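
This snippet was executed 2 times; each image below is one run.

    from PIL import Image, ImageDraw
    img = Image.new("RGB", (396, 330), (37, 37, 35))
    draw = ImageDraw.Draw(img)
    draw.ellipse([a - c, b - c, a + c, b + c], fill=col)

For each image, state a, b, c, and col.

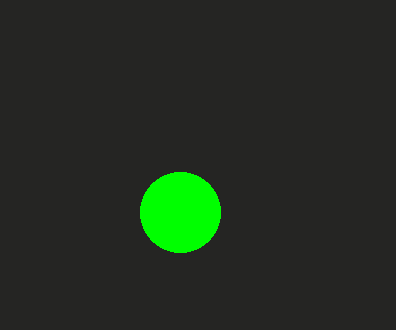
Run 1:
a = 180
b = 212
c = 40
col = 'lime'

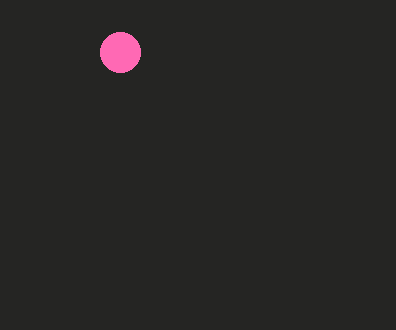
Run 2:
a = 120, b = 52, c = 20, col = 'hotpink'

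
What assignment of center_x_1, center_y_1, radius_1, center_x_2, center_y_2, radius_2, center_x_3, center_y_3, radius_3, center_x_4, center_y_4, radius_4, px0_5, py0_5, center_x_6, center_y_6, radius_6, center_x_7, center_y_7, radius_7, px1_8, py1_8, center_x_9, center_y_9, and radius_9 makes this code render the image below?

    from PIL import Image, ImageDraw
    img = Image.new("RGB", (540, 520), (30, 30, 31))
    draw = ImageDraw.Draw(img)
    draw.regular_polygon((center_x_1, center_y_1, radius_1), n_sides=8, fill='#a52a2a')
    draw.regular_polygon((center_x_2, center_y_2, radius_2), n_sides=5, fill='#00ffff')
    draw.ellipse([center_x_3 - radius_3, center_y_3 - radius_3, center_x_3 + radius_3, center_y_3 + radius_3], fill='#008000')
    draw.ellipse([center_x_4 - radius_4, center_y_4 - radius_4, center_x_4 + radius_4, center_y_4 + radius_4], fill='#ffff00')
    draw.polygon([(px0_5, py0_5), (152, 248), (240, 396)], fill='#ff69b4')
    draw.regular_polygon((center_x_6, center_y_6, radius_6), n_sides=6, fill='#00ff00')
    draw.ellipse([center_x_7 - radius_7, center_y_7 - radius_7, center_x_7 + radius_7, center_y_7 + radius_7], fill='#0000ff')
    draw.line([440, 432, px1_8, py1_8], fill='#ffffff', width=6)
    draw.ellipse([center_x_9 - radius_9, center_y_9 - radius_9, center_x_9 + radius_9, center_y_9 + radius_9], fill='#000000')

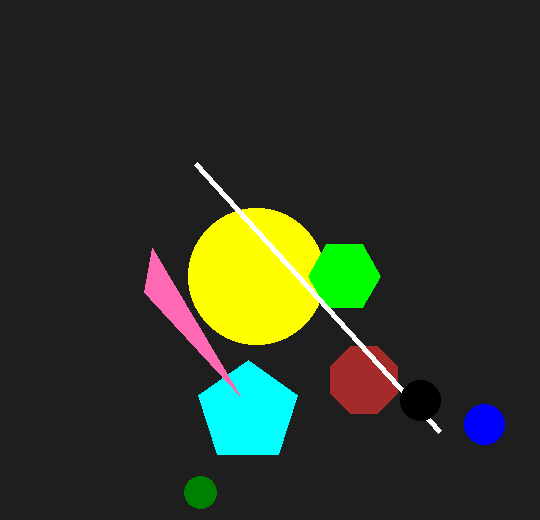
center_x_1 = 364, center_y_1 = 380, radius_1 = 36, center_x_2 = 248, center_y_2 = 412, radius_2 = 52, center_x_3 = 200, center_y_3 = 492, radius_3 = 16, center_x_4 = 256, center_y_4 = 276, radius_4 = 68, px0_5 = 144, py0_5 = 292, center_x_6 = 344, center_y_6 = 276, radius_6 = 36, center_x_7 = 484, center_y_7 = 424, radius_7 = 20, px1_8 = 196, py1_8 = 164, center_x_9 = 420, center_y_9 = 400, radius_9 = 20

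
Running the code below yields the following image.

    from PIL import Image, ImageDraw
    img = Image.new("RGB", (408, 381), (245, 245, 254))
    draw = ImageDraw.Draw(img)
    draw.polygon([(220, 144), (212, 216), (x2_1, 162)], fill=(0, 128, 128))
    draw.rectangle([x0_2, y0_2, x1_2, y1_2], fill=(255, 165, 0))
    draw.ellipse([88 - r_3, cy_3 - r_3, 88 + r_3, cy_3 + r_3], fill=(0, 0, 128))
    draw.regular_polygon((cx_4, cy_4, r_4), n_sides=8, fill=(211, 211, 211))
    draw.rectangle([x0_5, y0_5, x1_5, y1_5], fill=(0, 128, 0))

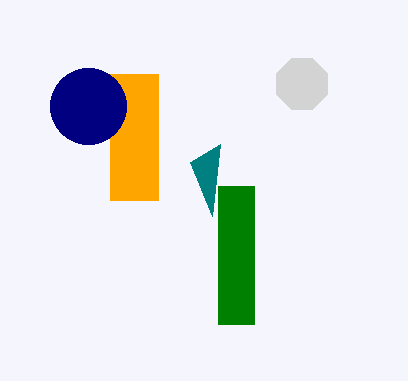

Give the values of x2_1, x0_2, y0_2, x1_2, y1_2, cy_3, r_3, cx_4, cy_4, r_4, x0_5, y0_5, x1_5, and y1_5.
x2_1 = 190; x0_2 = 110; y0_2 = 74; x1_2 = 158; y1_2 = 200; cy_3 = 106; r_3 = 38; cx_4 = 302; cy_4 = 84; r_4 = 28; x0_5 = 218; y0_5 = 186; x1_5 = 254; y1_5 = 324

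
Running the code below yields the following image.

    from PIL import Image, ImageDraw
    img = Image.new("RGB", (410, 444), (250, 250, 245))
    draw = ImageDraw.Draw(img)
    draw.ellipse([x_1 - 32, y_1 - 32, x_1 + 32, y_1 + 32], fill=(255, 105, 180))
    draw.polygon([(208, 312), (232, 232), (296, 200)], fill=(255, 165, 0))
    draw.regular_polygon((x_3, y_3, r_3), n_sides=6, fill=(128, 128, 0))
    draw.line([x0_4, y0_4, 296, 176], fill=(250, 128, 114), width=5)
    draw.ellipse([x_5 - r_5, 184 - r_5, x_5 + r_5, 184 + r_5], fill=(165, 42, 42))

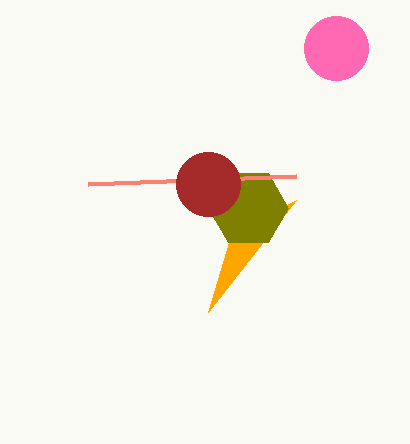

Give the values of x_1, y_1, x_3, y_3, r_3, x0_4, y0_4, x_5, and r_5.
x_1 = 336; y_1 = 48; x_3 = 248; y_3 = 208; r_3 = 40; x0_4 = 88; y0_4 = 184; x_5 = 208; r_5 = 32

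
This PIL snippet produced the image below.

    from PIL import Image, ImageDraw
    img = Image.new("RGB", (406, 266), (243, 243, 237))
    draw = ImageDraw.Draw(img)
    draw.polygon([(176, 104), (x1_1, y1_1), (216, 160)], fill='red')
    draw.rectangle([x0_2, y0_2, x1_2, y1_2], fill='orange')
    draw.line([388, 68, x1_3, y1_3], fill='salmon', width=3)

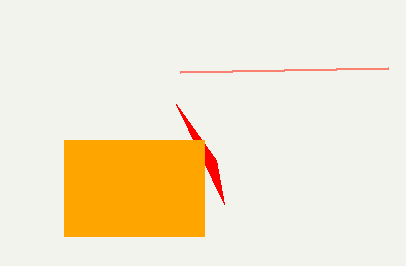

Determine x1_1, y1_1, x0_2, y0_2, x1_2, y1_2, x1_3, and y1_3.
x1_1 = 224; y1_1 = 204; x0_2 = 64; y0_2 = 140; x1_2 = 204; y1_2 = 236; x1_3 = 180; y1_3 = 72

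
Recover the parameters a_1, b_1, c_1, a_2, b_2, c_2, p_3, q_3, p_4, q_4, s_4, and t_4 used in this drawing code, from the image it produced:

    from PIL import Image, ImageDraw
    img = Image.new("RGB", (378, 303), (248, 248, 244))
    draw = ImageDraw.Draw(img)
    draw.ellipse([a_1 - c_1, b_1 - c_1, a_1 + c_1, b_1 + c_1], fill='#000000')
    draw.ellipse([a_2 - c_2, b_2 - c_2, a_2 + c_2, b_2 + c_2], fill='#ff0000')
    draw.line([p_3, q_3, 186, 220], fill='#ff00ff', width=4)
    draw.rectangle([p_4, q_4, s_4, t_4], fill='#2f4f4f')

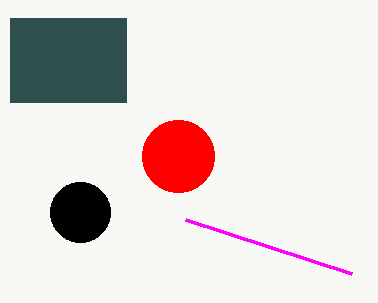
a_1 = 80, b_1 = 212, c_1 = 30, a_2 = 178, b_2 = 156, c_2 = 36, p_3 = 352, q_3 = 274, p_4 = 10, q_4 = 18, s_4 = 126, t_4 = 102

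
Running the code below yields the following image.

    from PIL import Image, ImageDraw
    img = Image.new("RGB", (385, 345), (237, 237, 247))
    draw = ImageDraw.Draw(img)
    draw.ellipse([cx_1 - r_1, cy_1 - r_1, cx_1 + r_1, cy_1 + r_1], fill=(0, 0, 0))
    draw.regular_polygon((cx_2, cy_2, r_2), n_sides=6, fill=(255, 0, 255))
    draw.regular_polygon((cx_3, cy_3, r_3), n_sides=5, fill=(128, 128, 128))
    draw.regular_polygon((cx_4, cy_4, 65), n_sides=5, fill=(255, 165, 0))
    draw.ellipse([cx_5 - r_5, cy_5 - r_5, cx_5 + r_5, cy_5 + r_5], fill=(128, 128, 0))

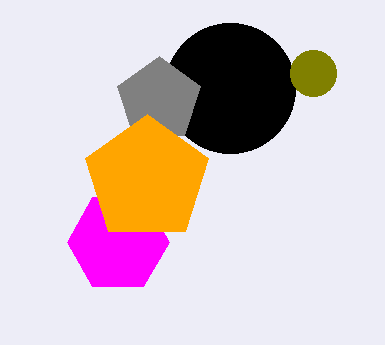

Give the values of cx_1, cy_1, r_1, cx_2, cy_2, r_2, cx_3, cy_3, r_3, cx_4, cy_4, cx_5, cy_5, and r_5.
cx_1 = 230, cy_1 = 88, r_1 = 65, cx_2 = 118, cy_2 = 242, r_2 = 51, cx_3 = 159, cy_3 = 100, r_3 = 44, cx_4 = 147, cy_4 = 179, cx_5 = 313, cy_5 = 73, r_5 = 23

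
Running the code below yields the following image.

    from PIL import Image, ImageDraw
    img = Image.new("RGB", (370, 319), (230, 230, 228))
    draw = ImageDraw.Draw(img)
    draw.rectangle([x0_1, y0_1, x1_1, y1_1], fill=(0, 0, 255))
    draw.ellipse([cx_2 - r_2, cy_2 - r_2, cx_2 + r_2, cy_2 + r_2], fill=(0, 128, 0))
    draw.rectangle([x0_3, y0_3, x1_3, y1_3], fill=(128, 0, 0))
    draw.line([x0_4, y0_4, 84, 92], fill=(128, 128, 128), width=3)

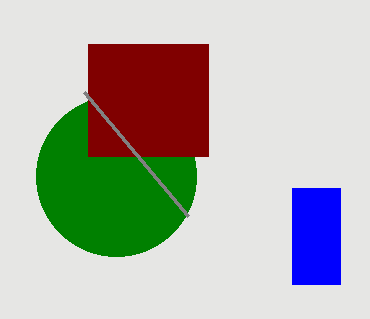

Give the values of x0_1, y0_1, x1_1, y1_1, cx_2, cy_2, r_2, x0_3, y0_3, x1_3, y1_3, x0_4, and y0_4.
x0_1 = 292; y0_1 = 188; x1_1 = 340; y1_1 = 284; cx_2 = 116; cy_2 = 176; r_2 = 80; x0_3 = 88; y0_3 = 44; x1_3 = 208; y1_3 = 156; x0_4 = 188; y0_4 = 216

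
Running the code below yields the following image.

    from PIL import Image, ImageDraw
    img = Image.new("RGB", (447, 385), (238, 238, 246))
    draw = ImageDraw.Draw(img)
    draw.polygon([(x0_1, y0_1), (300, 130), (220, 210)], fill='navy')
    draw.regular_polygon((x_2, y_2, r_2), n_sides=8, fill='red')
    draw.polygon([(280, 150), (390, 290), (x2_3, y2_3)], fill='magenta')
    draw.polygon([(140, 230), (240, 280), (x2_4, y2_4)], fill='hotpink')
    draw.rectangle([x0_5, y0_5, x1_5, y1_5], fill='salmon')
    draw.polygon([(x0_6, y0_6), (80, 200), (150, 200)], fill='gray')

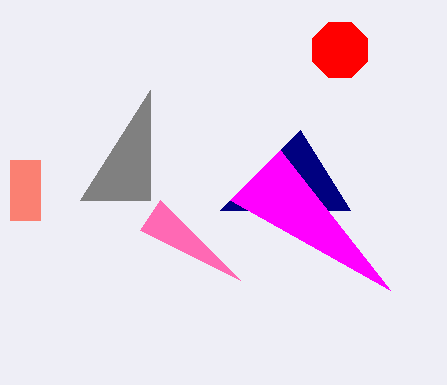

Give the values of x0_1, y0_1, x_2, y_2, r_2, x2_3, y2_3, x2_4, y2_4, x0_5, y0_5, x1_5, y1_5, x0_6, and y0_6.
x0_1 = 350; y0_1 = 210; x_2 = 340; y_2 = 50; r_2 = 30; x2_3 = 230; y2_3 = 200; x2_4 = 160; y2_4 = 200; x0_5 = 10; y0_5 = 160; x1_5 = 40; y1_5 = 220; x0_6 = 150; y0_6 = 90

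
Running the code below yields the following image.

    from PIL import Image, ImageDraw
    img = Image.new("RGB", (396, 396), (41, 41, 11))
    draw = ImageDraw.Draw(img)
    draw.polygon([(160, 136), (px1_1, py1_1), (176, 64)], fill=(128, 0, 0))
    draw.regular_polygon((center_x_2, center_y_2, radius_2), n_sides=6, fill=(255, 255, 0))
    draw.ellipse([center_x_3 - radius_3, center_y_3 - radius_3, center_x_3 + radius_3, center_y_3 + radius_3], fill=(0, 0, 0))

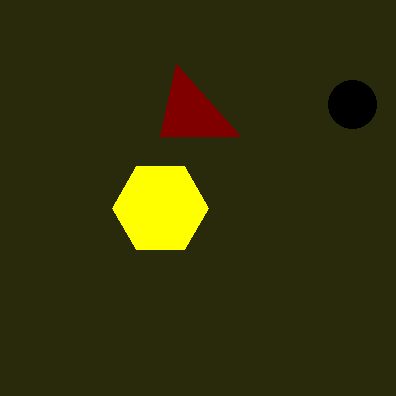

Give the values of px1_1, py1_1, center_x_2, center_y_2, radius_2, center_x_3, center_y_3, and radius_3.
px1_1 = 240; py1_1 = 136; center_x_2 = 160; center_y_2 = 208; radius_2 = 48; center_x_3 = 352; center_y_3 = 104; radius_3 = 24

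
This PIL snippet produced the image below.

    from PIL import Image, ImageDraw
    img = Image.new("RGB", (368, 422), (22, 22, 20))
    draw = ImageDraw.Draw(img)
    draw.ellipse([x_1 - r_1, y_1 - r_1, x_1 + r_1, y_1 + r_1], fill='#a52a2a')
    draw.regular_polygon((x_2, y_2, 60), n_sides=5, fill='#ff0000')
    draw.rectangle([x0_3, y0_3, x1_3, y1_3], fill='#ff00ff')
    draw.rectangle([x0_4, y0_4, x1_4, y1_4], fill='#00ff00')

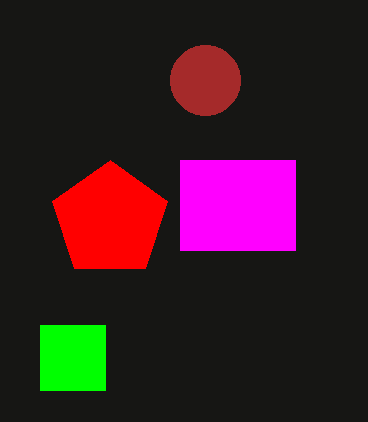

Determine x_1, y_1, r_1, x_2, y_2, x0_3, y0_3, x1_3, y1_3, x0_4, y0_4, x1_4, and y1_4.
x_1 = 205, y_1 = 80, r_1 = 35, x_2 = 110, y_2 = 220, x0_3 = 180, y0_3 = 160, x1_3 = 295, y1_3 = 250, x0_4 = 40, y0_4 = 325, x1_4 = 105, y1_4 = 390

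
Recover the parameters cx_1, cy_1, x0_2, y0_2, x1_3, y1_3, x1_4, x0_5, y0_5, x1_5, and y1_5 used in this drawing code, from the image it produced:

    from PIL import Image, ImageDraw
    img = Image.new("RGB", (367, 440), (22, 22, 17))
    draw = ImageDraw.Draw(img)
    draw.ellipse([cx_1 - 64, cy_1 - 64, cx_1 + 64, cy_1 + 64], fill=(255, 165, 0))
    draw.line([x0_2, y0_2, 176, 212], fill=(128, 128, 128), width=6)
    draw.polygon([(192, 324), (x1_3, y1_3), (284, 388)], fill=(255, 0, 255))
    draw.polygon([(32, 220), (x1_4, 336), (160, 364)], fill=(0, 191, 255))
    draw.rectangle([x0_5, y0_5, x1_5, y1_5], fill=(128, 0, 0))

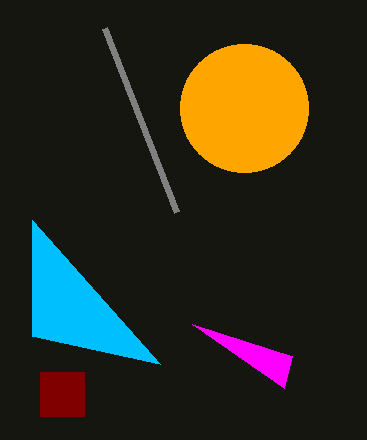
cx_1 = 244, cy_1 = 108, x0_2 = 104, y0_2 = 28, x1_3 = 292, y1_3 = 356, x1_4 = 32, x0_5 = 40, y0_5 = 372, x1_5 = 84, y1_5 = 416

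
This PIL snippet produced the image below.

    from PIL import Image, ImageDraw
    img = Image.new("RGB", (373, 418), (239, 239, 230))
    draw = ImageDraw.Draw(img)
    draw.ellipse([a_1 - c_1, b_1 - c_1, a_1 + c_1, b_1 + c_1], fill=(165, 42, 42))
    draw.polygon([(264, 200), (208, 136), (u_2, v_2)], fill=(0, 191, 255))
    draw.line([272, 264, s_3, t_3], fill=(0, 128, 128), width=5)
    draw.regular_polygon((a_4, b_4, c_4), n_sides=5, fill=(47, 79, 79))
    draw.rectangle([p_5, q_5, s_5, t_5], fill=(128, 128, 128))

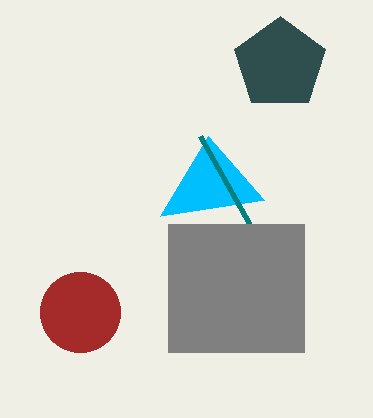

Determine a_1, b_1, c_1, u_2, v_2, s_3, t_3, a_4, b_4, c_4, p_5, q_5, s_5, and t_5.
a_1 = 80; b_1 = 312; c_1 = 40; u_2 = 160; v_2 = 216; s_3 = 200; t_3 = 136; a_4 = 280; b_4 = 64; c_4 = 48; p_5 = 168; q_5 = 224; s_5 = 304; t_5 = 352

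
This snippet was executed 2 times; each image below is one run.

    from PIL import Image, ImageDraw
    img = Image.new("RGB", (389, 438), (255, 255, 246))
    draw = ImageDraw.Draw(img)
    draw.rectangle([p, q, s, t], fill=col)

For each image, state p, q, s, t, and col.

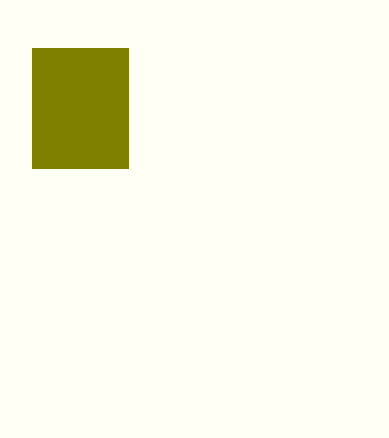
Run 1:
p = 32
q = 48
s = 128
t = 168
col = 'olive'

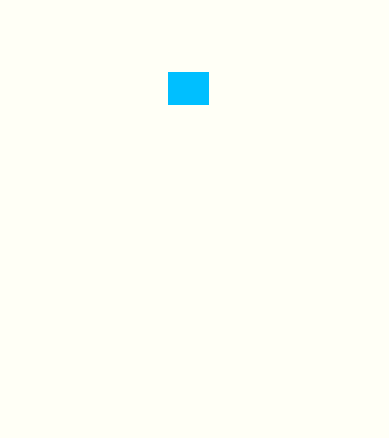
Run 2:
p = 168
q = 72
s = 208
t = 104
col = 'deepskyblue'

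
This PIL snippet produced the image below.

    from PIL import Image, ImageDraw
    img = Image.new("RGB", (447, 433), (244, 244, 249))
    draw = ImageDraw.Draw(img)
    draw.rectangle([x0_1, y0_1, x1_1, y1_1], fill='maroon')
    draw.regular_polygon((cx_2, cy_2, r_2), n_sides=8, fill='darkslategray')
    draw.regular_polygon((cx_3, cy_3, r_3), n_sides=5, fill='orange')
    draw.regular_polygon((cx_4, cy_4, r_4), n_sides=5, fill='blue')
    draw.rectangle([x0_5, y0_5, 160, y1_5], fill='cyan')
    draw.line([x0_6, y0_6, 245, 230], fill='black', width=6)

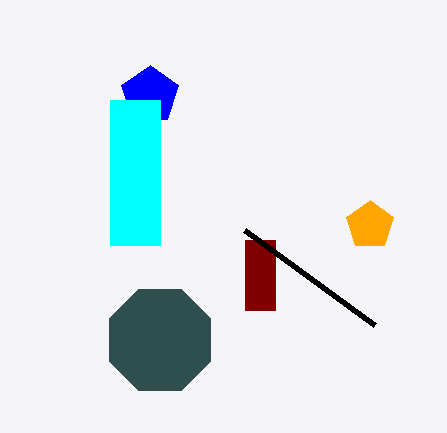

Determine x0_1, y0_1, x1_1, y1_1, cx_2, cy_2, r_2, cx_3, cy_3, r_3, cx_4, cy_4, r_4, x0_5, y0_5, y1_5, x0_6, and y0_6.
x0_1 = 245, y0_1 = 240, x1_1 = 275, y1_1 = 310, cx_2 = 160, cy_2 = 340, r_2 = 55, cx_3 = 370, cy_3 = 225, r_3 = 25, cx_4 = 150, cy_4 = 95, r_4 = 30, x0_5 = 110, y0_5 = 100, y1_5 = 245, x0_6 = 375, y0_6 = 325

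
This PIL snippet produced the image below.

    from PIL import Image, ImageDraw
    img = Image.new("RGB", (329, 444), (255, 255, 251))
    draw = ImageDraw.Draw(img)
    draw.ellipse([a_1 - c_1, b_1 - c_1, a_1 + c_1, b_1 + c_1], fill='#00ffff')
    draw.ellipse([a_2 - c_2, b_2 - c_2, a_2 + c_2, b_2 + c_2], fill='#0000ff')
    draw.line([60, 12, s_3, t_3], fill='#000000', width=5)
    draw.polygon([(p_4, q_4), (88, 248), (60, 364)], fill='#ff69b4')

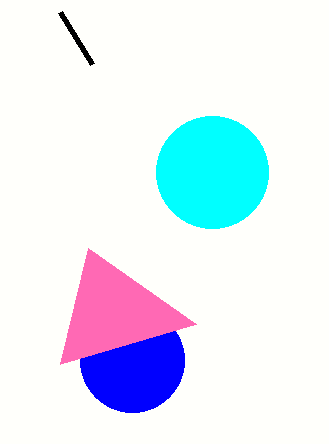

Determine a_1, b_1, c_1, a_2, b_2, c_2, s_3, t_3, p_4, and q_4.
a_1 = 212, b_1 = 172, c_1 = 56, a_2 = 132, b_2 = 360, c_2 = 52, s_3 = 92, t_3 = 64, p_4 = 196, q_4 = 324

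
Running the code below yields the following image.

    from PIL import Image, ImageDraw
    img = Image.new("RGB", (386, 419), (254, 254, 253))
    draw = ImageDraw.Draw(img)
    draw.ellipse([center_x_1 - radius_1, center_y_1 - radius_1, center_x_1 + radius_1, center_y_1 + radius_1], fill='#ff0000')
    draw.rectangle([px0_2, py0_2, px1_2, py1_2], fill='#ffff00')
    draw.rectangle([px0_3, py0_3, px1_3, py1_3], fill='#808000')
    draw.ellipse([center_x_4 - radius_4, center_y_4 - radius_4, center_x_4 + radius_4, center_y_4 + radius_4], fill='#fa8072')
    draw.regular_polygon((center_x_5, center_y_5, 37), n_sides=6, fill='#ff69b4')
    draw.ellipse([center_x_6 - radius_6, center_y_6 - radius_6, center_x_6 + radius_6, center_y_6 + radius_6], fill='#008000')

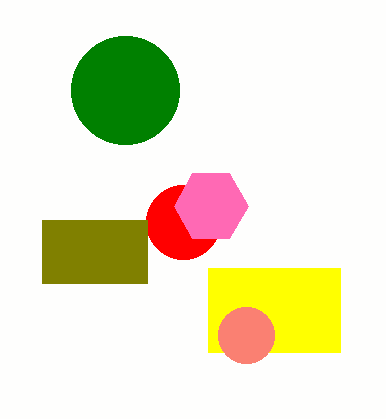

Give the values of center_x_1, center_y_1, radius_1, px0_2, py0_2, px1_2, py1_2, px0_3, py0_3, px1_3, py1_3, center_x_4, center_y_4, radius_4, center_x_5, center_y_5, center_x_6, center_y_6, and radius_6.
center_x_1 = 183
center_y_1 = 222
radius_1 = 37
px0_2 = 208
py0_2 = 268
px1_2 = 340
py1_2 = 352
px0_3 = 42
py0_3 = 220
px1_3 = 147
py1_3 = 283
center_x_4 = 246
center_y_4 = 335
radius_4 = 28
center_x_5 = 211
center_y_5 = 206
center_x_6 = 125
center_y_6 = 90
radius_6 = 54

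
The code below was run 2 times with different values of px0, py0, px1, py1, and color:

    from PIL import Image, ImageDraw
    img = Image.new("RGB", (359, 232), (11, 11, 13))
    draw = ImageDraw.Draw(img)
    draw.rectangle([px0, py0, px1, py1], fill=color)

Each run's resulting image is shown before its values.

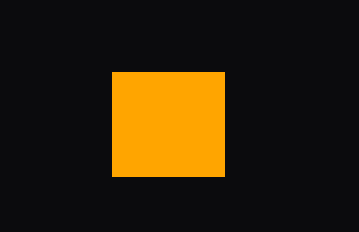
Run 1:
px0 = 112, py0 = 72, px1 = 224, py1 = 176, color = 'orange'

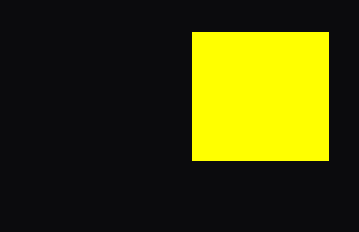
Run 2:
px0 = 192
py0 = 32
px1 = 328
py1 = 160
color = 'yellow'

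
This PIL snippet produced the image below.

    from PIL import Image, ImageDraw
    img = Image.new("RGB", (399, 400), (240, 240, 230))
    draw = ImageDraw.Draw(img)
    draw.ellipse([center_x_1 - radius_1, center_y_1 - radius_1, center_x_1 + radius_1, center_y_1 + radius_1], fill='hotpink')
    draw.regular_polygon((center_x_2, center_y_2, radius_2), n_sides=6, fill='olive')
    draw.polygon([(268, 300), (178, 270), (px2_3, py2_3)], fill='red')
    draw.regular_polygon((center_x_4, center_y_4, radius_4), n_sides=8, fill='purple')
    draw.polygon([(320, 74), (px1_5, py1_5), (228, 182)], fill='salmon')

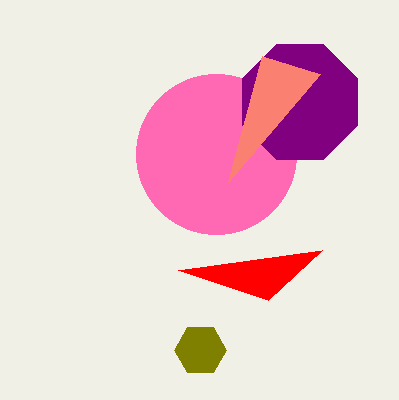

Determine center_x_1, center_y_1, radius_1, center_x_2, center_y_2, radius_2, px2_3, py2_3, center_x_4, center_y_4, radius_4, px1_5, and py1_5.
center_x_1 = 216, center_y_1 = 154, radius_1 = 80, center_x_2 = 200, center_y_2 = 350, radius_2 = 26, px2_3 = 322, py2_3 = 250, center_x_4 = 300, center_y_4 = 102, radius_4 = 62, px1_5 = 262, py1_5 = 56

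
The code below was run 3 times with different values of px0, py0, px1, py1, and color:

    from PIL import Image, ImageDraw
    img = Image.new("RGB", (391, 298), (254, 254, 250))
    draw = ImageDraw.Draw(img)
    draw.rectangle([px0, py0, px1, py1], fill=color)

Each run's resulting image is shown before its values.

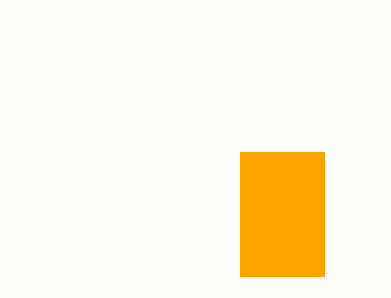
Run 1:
px0 = 240; py0 = 152; px1 = 324; py1 = 276; color = 'orange'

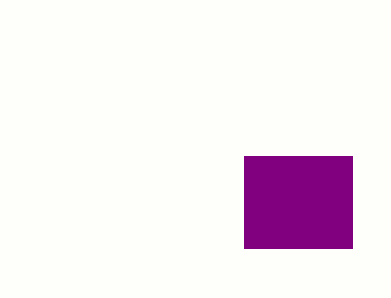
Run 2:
px0 = 244
py0 = 156
px1 = 352
py1 = 248
color = 'purple'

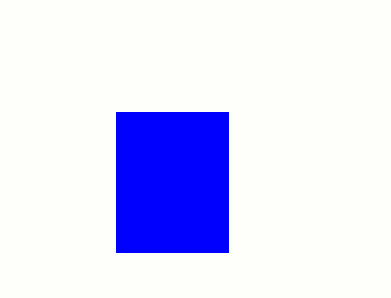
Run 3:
px0 = 116, py0 = 112, px1 = 228, py1 = 252, color = 'blue'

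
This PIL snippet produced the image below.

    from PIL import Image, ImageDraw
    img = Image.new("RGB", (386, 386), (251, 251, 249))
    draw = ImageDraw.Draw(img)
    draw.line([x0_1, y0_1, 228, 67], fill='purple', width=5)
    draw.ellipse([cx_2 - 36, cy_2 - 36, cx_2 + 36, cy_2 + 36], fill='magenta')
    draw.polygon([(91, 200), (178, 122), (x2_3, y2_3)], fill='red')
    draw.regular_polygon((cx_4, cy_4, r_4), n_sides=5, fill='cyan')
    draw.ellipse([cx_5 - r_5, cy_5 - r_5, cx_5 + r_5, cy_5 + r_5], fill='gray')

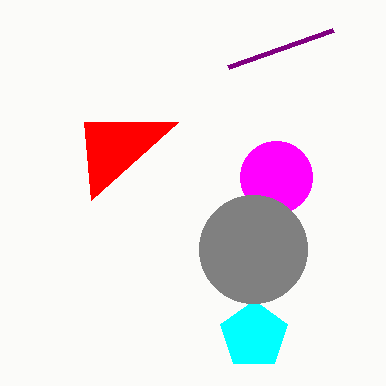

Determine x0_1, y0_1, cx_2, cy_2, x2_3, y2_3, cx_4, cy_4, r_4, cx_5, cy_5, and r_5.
x0_1 = 333
y0_1 = 30
cx_2 = 276
cy_2 = 177
x2_3 = 84
y2_3 = 122
cx_4 = 254
cy_4 = 335
r_4 = 35
cx_5 = 253
cy_5 = 249
r_5 = 54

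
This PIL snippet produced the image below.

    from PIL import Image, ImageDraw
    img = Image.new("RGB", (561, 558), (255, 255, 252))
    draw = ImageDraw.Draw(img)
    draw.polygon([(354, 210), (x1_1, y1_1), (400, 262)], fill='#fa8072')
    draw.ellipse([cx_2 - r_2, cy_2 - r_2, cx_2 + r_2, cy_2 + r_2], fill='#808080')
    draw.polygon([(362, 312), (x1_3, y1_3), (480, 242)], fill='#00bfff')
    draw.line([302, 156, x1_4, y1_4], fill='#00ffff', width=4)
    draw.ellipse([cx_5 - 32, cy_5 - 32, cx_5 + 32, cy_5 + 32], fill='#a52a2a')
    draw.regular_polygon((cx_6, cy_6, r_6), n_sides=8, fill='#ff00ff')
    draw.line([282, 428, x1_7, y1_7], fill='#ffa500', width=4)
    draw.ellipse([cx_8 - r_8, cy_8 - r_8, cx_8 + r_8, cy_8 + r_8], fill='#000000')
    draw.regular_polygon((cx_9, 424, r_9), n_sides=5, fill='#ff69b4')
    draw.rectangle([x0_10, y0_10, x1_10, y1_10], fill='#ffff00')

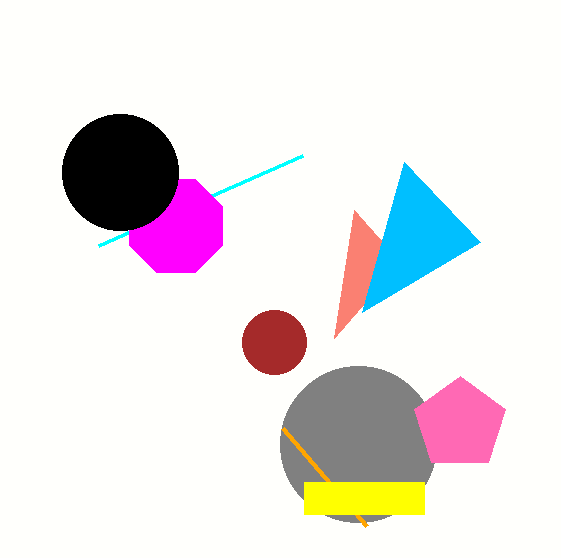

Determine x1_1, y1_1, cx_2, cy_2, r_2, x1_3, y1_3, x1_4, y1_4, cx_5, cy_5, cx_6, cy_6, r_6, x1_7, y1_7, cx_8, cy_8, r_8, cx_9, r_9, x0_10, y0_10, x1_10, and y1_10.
x1_1 = 334
y1_1 = 338
cx_2 = 358
cy_2 = 444
r_2 = 78
x1_3 = 404
y1_3 = 162
x1_4 = 98
y1_4 = 246
cx_5 = 274
cy_5 = 342
cx_6 = 176
cy_6 = 226
r_6 = 50
x1_7 = 366
y1_7 = 526
cx_8 = 120
cy_8 = 172
r_8 = 58
cx_9 = 460
r_9 = 48
x0_10 = 304
y0_10 = 482
x1_10 = 424
y1_10 = 514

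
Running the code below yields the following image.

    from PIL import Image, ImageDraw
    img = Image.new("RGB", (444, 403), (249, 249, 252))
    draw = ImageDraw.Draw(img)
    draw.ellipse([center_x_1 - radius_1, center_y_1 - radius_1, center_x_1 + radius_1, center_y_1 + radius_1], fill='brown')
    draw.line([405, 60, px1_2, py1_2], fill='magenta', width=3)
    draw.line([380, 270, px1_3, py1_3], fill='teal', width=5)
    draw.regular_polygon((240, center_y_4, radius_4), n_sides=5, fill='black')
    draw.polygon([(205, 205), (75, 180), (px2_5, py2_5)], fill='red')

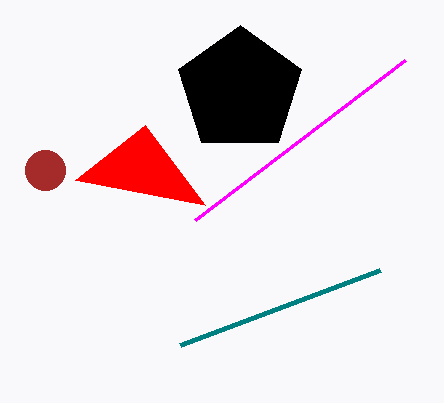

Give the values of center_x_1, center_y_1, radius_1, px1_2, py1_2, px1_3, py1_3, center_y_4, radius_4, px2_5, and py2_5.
center_x_1 = 45, center_y_1 = 170, radius_1 = 20, px1_2 = 195, py1_2 = 220, px1_3 = 180, py1_3 = 345, center_y_4 = 90, radius_4 = 65, px2_5 = 145, py2_5 = 125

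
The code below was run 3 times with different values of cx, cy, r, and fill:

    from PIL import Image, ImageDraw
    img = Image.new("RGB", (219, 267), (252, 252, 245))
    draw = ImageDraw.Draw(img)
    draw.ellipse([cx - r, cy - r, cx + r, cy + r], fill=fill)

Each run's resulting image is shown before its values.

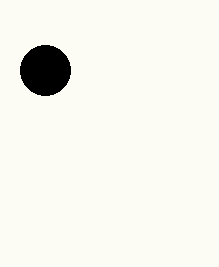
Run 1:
cx = 45; cy = 70; r = 25; fill = 'black'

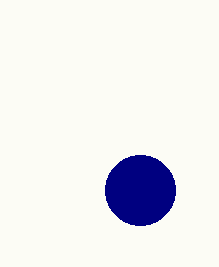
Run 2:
cx = 140
cy = 190
r = 35
fill = 'navy'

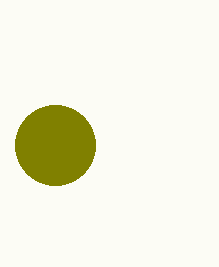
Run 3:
cx = 55, cy = 145, r = 40, fill = 'olive'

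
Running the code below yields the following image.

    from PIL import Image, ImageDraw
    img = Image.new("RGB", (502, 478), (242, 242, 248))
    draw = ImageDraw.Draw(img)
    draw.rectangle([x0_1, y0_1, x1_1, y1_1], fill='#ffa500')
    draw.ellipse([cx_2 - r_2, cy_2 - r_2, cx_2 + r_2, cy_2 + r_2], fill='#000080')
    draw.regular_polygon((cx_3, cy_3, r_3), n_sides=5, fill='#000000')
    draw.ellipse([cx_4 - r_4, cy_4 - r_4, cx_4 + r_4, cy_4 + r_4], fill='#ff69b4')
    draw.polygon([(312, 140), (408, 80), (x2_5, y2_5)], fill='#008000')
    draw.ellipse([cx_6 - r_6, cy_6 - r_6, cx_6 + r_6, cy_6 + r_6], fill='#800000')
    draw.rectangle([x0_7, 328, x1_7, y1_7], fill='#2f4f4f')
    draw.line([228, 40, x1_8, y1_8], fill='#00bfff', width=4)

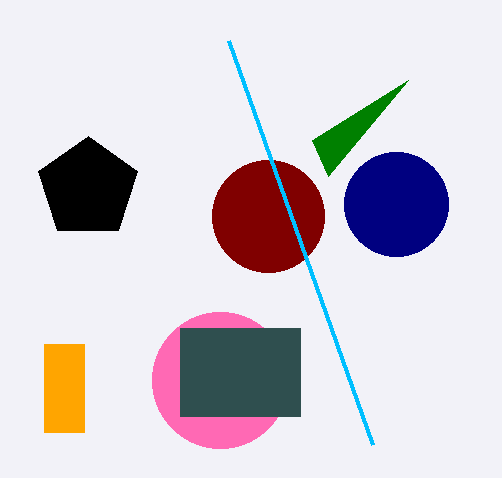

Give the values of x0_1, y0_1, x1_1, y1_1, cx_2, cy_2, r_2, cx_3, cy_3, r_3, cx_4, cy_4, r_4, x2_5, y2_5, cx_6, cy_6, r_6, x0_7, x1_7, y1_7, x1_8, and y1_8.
x0_1 = 44; y0_1 = 344; x1_1 = 84; y1_1 = 432; cx_2 = 396; cy_2 = 204; r_2 = 52; cx_3 = 88; cy_3 = 188; r_3 = 52; cx_4 = 220; cy_4 = 380; r_4 = 68; x2_5 = 328; y2_5 = 176; cx_6 = 268; cy_6 = 216; r_6 = 56; x0_7 = 180; x1_7 = 300; y1_7 = 416; x1_8 = 372; y1_8 = 444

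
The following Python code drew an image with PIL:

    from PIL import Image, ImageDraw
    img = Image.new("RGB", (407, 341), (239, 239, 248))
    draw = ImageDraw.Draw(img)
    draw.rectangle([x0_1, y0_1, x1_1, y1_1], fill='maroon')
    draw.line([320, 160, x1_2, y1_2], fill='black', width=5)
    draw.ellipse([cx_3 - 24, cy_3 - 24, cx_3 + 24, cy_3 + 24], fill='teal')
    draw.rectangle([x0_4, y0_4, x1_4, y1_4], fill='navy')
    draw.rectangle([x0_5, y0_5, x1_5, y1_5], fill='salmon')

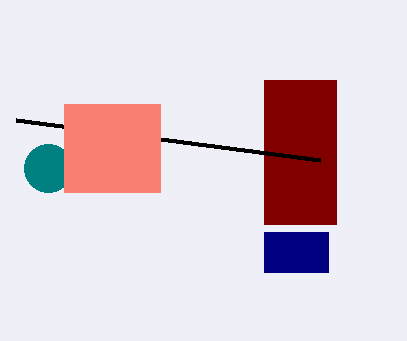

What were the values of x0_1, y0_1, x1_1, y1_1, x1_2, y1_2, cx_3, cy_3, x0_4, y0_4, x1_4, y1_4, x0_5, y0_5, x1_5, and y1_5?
x0_1 = 264; y0_1 = 80; x1_1 = 336; y1_1 = 224; x1_2 = 16; y1_2 = 120; cx_3 = 48; cy_3 = 168; x0_4 = 264; y0_4 = 232; x1_4 = 328; y1_4 = 272; x0_5 = 64; y0_5 = 104; x1_5 = 160; y1_5 = 192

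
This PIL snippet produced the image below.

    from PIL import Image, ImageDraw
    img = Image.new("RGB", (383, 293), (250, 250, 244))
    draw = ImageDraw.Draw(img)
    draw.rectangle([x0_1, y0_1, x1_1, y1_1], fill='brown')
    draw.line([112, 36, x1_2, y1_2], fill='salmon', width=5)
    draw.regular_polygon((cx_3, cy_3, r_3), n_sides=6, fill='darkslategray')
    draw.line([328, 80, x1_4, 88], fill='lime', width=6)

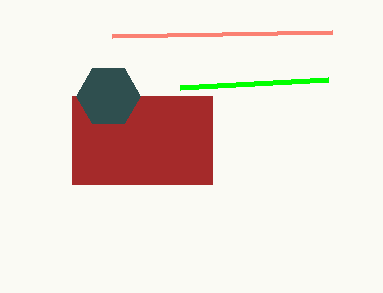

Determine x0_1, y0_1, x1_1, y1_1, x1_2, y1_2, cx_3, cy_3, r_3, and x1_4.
x0_1 = 72, y0_1 = 96, x1_1 = 212, y1_1 = 184, x1_2 = 332, y1_2 = 32, cx_3 = 108, cy_3 = 96, r_3 = 32, x1_4 = 180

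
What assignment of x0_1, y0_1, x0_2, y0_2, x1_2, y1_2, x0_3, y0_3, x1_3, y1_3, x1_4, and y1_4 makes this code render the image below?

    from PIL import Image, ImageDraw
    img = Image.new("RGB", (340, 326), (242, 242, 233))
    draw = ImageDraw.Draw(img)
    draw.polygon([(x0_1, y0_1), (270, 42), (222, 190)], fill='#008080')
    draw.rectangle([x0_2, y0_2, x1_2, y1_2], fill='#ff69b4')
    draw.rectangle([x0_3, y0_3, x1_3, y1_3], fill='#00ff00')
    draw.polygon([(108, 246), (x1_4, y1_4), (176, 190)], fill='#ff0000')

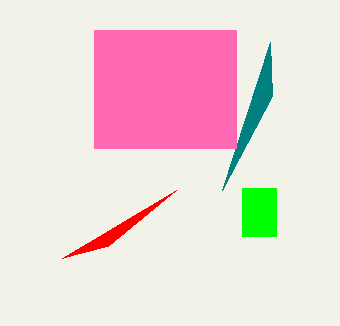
x0_1 = 272; y0_1 = 96; x0_2 = 94; y0_2 = 30; x1_2 = 236; y1_2 = 148; x0_3 = 242; y0_3 = 188; x1_3 = 276; y1_3 = 236; x1_4 = 62; y1_4 = 258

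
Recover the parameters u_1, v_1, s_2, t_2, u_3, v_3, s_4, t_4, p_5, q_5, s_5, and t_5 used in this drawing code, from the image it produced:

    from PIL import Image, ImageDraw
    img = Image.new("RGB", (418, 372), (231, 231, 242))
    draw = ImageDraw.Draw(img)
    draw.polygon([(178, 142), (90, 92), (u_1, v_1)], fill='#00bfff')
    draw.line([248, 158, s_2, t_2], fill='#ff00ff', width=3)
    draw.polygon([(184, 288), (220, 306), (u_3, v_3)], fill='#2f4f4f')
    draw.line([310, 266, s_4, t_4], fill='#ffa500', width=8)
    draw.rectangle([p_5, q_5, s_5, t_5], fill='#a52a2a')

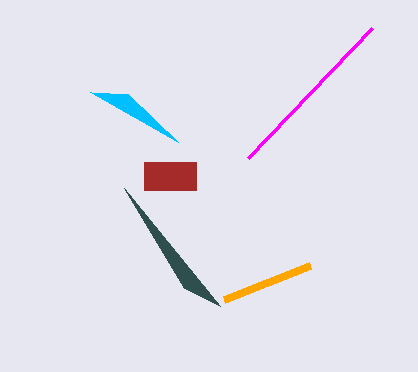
u_1 = 128; v_1 = 94; s_2 = 372; t_2 = 28; u_3 = 124; v_3 = 188; s_4 = 224; t_4 = 300; p_5 = 144; q_5 = 162; s_5 = 196; t_5 = 190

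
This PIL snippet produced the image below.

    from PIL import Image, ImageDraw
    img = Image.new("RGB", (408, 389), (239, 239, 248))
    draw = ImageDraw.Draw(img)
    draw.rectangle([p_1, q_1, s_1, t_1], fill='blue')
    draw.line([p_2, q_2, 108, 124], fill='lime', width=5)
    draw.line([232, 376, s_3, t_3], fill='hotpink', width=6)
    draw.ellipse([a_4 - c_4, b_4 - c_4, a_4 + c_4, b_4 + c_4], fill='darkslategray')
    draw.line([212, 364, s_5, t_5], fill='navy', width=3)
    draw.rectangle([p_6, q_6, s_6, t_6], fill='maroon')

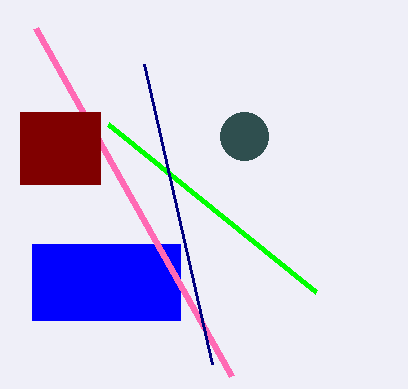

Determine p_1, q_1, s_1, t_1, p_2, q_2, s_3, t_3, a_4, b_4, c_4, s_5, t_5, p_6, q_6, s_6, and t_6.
p_1 = 32
q_1 = 244
s_1 = 180
t_1 = 320
p_2 = 316
q_2 = 292
s_3 = 36
t_3 = 28
a_4 = 244
b_4 = 136
c_4 = 24
s_5 = 144
t_5 = 64
p_6 = 20
q_6 = 112
s_6 = 100
t_6 = 184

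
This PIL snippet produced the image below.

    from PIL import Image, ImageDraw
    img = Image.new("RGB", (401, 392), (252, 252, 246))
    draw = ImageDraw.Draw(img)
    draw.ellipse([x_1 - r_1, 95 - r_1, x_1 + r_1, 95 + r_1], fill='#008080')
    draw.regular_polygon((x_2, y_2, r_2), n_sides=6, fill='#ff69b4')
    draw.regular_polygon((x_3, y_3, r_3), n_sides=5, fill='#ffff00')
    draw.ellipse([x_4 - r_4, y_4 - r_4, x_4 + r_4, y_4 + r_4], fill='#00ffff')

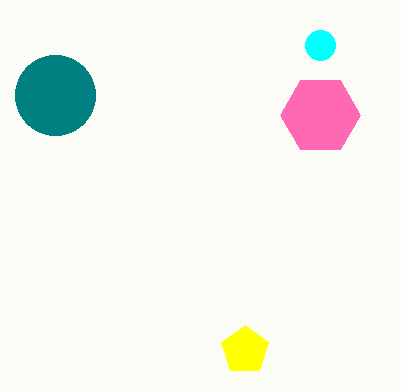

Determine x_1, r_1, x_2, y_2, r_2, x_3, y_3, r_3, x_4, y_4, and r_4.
x_1 = 55; r_1 = 40; x_2 = 320; y_2 = 115; r_2 = 40; x_3 = 245; y_3 = 350; r_3 = 25; x_4 = 320; y_4 = 45; r_4 = 15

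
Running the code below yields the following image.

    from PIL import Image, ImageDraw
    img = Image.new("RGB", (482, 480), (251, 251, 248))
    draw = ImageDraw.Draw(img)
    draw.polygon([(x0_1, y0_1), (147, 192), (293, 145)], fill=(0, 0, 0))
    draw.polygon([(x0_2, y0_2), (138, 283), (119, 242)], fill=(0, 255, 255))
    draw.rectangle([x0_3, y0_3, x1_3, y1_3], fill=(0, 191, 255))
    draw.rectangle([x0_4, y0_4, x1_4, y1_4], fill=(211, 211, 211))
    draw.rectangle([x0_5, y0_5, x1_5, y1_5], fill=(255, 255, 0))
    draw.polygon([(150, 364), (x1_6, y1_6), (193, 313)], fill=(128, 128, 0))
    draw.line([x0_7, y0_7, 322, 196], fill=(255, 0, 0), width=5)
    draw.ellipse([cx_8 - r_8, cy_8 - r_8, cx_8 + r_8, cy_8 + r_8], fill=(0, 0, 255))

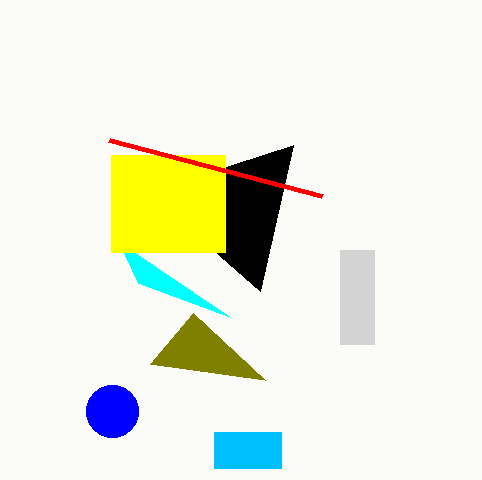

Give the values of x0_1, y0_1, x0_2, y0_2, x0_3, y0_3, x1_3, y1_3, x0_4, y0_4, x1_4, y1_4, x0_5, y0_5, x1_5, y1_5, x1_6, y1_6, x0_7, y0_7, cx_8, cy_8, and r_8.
x0_1 = 260, y0_1 = 291, x0_2 = 230, y0_2 = 317, x0_3 = 214, y0_3 = 432, x1_3 = 281, y1_3 = 468, x0_4 = 340, y0_4 = 250, x1_4 = 374, y1_4 = 344, x0_5 = 111, y0_5 = 155, x1_5 = 225, y1_5 = 252, x1_6 = 265, y1_6 = 380, x0_7 = 109, y0_7 = 140, cx_8 = 112, cy_8 = 411, r_8 = 26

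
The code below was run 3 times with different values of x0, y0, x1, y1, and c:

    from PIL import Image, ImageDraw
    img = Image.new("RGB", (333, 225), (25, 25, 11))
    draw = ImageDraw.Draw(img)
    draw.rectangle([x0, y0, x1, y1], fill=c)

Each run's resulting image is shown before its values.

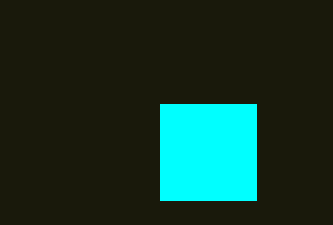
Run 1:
x0 = 160
y0 = 104
x1 = 256
y1 = 200
c = 'cyan'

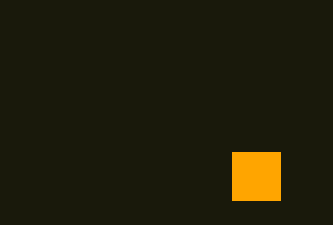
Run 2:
x0 = 232, y0 = 152, x1 = 280, y1 = 200, c = 'orange'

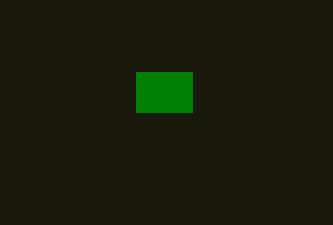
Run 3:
x0 = 136; y0 = 72; x1 = 192; y1 = 112; c = 'green'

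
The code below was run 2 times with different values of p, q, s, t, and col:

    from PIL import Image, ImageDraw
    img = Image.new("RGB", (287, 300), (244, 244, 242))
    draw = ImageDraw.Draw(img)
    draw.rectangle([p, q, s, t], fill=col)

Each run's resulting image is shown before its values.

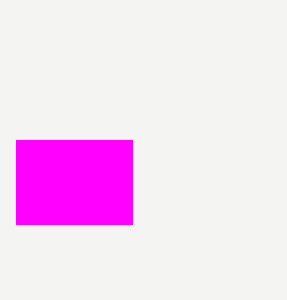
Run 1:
p = 16, q = 140, s = 132, t = 224, col = 'magenta'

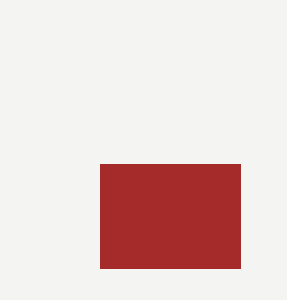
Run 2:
p = 100, q = 164, s = 240, t = 268, col = 'brown'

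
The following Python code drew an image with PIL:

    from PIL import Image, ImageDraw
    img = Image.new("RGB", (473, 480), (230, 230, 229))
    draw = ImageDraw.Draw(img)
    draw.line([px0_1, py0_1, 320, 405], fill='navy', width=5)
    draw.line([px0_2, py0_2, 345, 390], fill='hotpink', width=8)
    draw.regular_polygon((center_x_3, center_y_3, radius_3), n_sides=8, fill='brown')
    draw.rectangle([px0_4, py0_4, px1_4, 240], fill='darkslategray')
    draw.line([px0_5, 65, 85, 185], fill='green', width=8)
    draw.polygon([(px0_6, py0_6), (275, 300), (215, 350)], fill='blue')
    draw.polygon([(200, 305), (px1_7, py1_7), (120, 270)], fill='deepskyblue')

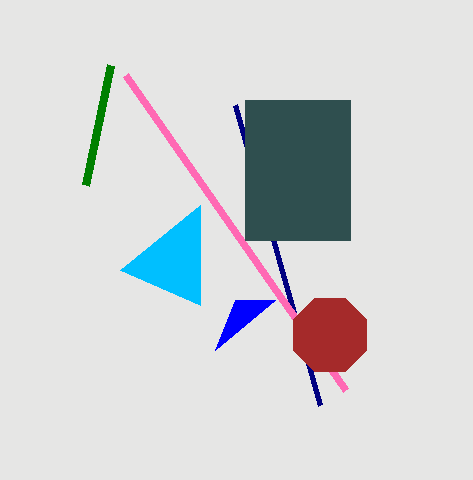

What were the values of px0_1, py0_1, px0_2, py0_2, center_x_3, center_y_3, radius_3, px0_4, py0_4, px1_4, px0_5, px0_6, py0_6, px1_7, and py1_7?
px0_1 = 235, py0_1 = 105, px0_2 = 125, py0_2 = 75, center_x_3 = 330, center_y_3 = 335, radius_3 = 40, px0_4 = 245, py0_4 = 100, px1_4 = 350, px0_5 = 110, px0_6 = 235, py0_6 = 300, px1_7 = 200, py1_7 = 205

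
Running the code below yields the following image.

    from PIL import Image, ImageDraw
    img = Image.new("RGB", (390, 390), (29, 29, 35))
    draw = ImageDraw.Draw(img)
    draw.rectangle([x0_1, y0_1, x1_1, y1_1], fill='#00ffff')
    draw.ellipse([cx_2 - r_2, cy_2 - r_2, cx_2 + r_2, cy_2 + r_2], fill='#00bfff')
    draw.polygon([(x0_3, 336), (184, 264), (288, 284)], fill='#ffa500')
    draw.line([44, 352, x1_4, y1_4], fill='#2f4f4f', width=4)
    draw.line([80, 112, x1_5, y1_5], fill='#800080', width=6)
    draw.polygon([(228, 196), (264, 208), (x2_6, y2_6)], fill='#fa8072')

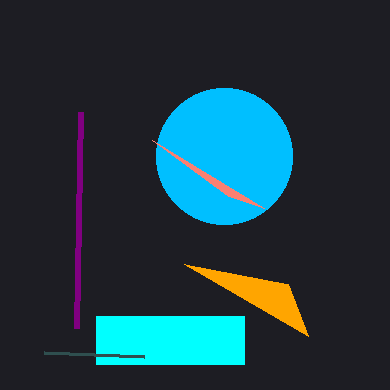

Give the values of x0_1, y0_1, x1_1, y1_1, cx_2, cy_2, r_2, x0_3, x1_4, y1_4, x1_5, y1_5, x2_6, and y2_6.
x0_1 = 96, y0_1 = 316, x1_1 = 244, y1_1 = 364, cx_2 = 224, cy_2 = 156, r_2 = 68, x0_3 = 308, x1_4 = 144, y1_4 = 356, x1_5 = 76, y1_5 = 328, x2_6 = 152, y2_6 = 140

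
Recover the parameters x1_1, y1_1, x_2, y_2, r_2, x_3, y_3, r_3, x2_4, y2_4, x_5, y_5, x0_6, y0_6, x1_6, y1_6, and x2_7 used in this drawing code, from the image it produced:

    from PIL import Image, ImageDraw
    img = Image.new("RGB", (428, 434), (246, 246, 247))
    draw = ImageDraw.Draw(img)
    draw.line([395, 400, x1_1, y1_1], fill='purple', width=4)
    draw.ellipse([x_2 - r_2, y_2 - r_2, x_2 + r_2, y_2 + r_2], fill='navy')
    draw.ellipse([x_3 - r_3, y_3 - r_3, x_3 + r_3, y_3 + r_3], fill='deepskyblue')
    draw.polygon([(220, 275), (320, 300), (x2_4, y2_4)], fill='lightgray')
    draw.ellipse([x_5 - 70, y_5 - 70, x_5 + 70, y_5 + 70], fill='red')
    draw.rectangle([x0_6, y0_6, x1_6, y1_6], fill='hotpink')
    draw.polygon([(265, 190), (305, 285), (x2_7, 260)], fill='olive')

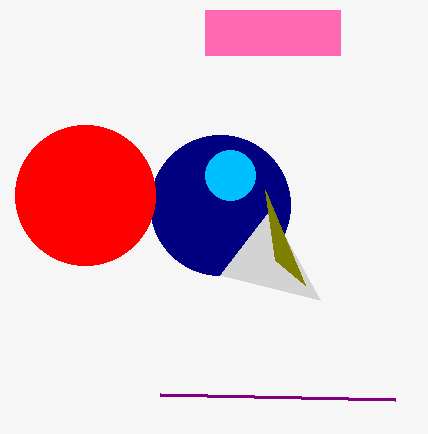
x1_1 = 160
y1_1 = 395
x_2 = 220
y_2 = 205
r_2 = 70
x_3 = 230
y_3 = 175
r_3 = 25
x2_4 = 270
y2_4 = 210
x_5 = 85
y_5 = 195
x0_6 = 205
y0_6 = 10
x1_6 = 340
y1_6 = 55
x2_7 = 275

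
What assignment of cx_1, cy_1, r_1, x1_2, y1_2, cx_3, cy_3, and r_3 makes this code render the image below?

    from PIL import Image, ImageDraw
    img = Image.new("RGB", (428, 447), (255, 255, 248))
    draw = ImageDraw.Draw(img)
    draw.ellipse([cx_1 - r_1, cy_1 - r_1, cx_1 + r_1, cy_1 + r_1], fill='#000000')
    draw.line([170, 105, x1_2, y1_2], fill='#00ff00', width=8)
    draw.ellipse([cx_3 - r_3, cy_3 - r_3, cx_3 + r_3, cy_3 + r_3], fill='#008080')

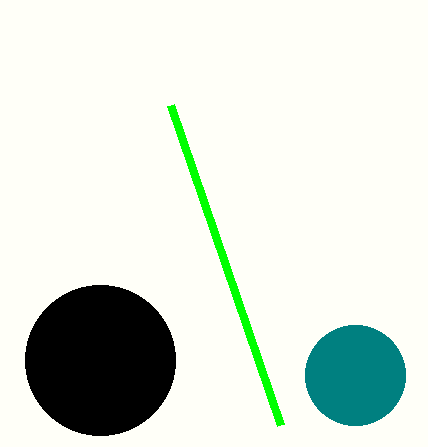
cx_1 = 100; cy_1 = 360; r_1 = 75; x1_2 = 280; y1_2 = 425; cx_3 = 355; cy_3 = 375; r_3 = 50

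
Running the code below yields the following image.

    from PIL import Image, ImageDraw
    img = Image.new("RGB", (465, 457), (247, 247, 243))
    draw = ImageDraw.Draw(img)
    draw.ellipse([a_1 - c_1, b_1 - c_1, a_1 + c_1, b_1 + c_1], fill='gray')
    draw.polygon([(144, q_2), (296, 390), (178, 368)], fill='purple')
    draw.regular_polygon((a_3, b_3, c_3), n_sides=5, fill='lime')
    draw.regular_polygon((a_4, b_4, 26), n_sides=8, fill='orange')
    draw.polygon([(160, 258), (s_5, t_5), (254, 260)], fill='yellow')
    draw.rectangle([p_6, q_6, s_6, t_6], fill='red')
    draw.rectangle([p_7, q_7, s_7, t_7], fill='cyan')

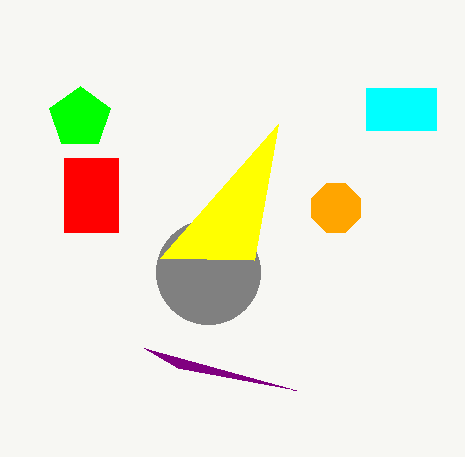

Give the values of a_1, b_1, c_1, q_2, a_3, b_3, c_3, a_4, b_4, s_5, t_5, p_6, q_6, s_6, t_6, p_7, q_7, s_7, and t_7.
a_1 = 208
b_1 = 272
c_1 = 52
q_2 = 348
a_3 = 80
b_3 = 118
c_3 = 32
a_4 = 336
b_4 = 208
s_5 = 278
t_5 = 124
p_6 = 64
q_6 = 158
s_6 = 118
t_6 = 232
p_7 = 366
q_7 = 88
s_7 = 436
t_7 = 130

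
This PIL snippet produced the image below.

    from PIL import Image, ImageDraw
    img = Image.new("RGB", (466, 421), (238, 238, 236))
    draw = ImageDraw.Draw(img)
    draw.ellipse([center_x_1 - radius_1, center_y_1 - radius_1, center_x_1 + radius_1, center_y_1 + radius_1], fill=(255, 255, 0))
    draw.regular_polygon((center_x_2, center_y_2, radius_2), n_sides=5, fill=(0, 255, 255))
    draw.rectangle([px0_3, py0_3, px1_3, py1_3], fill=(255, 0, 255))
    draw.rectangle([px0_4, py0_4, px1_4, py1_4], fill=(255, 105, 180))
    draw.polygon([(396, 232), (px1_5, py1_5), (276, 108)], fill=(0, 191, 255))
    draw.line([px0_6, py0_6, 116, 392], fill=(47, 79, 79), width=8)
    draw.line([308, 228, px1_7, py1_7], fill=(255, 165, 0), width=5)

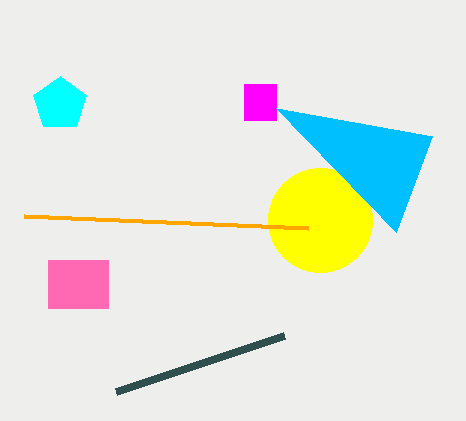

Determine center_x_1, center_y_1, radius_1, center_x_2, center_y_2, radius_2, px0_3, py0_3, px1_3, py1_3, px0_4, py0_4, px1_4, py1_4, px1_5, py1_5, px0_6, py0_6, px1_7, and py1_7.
center_x_1 = 320, center_y_1 = 220, radius_1 = 52, center_x_2 = 60, center_y_2 = 104, radius_2 = 28, px0_3 = 244, py0_3 = 84, px1_3 = 276, py1_3 = 120, px0_4 = 48, py0_4 = 260, px1_4 = 108, py1_4 = 308, px1_5 = 432, py1_5 = 136, px0_6 = 284, py0_6 = 336, px1_7 = 24, py1_7 = 216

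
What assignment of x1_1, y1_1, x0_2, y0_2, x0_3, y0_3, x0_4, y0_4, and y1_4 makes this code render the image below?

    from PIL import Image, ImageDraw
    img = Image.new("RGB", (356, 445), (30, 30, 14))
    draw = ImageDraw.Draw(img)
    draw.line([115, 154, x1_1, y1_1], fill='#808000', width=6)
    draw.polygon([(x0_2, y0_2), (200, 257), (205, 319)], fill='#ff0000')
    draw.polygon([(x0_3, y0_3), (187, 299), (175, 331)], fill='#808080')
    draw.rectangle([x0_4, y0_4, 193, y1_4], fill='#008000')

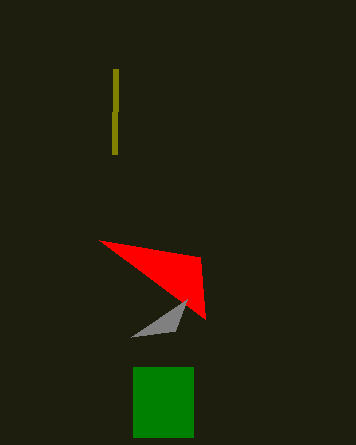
x1_1 = 116; y1_1 = 69; x0_2 = 99; y0_2 = 240; x0_3 = 131; y0_3 = 337; x0_4 = 133; y0_4 = 367; y1_4 = 437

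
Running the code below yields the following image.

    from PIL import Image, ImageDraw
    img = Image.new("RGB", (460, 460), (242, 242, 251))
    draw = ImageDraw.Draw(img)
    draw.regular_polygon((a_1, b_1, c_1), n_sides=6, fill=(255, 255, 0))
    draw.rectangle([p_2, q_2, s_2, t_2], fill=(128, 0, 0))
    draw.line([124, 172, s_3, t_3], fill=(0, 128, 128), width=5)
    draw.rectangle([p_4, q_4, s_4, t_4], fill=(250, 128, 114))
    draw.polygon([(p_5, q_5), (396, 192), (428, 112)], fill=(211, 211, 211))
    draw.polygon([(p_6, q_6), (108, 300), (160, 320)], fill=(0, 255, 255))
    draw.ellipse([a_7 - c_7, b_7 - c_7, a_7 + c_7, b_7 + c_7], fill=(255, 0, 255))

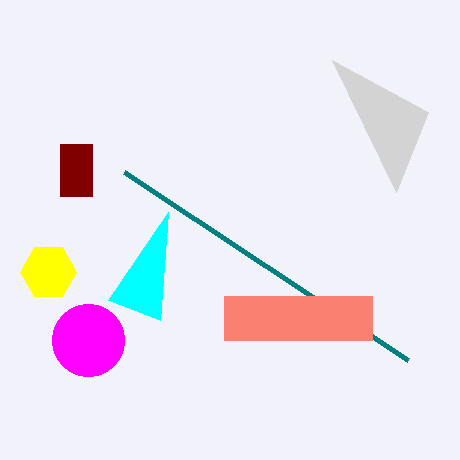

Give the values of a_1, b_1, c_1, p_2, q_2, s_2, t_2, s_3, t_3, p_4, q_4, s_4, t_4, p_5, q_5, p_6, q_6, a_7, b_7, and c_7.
a_1 = 48
b_1 = 272
c_1 = 28
p_2 = 60
q_2 = 144
s_2 = 92
t_2 = 196
s_3 = 408
t_3 = 360
p_4 = 224
q_4 = 296
s_4 = 372
t_4 = 340
p_5 = 332
q_5 = 60
p_6 = 168
q_6 = 212
a_7 = 88
b_7 = 340
c_7 = 36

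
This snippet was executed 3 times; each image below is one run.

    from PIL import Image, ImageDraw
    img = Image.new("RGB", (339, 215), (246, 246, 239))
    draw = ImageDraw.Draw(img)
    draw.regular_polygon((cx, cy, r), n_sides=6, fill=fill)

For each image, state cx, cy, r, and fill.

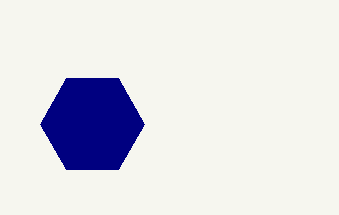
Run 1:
cx = 92
cy = 124
r = 52
fill = 'navy'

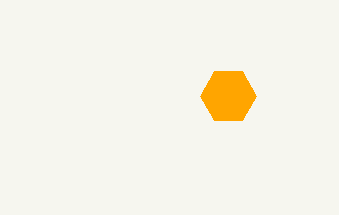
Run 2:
cx = 228
cy = 96
r = 28
fill = 'orange'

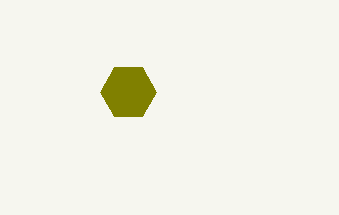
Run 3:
cx = 128; cy = 92; r = 28; fill = 'olive'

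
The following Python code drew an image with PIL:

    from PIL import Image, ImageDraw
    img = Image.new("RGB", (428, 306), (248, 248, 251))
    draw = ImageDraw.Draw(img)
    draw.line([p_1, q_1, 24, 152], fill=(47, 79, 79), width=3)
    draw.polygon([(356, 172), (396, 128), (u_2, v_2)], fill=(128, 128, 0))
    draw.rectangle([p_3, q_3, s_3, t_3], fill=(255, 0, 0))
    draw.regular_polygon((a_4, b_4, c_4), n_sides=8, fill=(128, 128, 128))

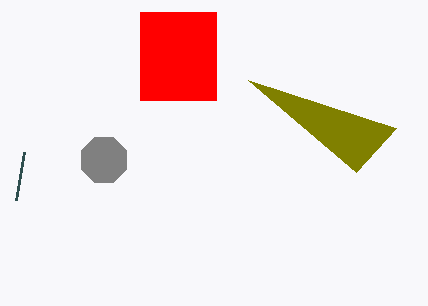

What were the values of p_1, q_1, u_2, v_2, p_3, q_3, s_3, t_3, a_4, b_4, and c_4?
p_1 = 16, q_1 = 200, u_2 = 248, v_2 = 80, p_3 = 140, q_3 = 12, s_3 = 216, t_3 = 100, a_4 = 104, b_4 = 160, c_4 = 24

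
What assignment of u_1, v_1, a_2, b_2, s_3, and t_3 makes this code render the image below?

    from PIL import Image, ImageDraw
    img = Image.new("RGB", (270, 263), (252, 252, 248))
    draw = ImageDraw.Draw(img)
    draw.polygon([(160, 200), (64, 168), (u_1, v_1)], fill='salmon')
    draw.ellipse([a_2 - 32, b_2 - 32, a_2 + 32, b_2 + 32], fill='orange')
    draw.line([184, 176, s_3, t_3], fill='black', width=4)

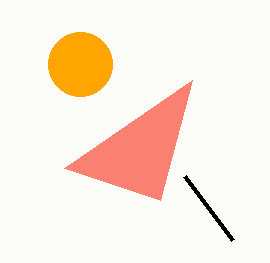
u_1 = 192, v_1 = 80, a_2 = 80, b_2 = 64, s_3 = 232, t_3 = 240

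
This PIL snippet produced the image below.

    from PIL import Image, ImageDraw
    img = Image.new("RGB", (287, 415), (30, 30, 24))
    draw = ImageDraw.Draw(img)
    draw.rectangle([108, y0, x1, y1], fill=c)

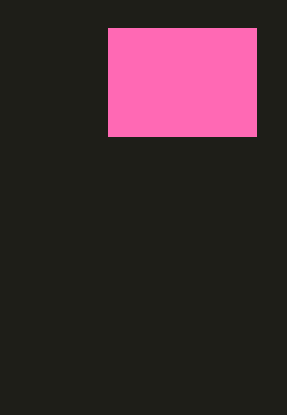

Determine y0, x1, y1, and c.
y0 = 28, x1 = 256, y1 = 136, c = 'hotpink'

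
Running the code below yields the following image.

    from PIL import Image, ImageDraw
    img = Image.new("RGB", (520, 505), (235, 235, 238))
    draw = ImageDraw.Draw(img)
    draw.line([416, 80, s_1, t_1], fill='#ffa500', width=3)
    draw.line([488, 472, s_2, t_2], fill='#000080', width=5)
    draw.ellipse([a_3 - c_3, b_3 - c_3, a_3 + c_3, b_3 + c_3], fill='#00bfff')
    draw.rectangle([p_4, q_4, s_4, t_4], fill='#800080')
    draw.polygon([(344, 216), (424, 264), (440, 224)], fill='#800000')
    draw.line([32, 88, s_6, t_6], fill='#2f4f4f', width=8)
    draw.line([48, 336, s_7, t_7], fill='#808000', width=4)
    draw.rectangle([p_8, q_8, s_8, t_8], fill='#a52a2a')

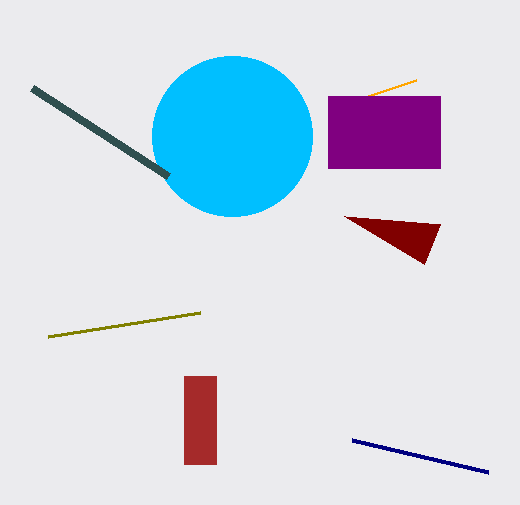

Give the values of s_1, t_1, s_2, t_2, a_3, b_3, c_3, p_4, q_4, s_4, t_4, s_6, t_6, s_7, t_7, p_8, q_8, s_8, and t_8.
s_1 = 368
t_1 = 96
s_2 = 352
t_2 = 440
a_3 = 232
b_3 = 136
c_3 = 80
p_4 = 328
q_4 = 96
s_4 = 440
t_4 = 168
s_6 = 168
t_6 = 176
s_7 = 200
t_7 = 312
p_8 = 184
q_8 = 376
s_8 = 216
t_8 = 464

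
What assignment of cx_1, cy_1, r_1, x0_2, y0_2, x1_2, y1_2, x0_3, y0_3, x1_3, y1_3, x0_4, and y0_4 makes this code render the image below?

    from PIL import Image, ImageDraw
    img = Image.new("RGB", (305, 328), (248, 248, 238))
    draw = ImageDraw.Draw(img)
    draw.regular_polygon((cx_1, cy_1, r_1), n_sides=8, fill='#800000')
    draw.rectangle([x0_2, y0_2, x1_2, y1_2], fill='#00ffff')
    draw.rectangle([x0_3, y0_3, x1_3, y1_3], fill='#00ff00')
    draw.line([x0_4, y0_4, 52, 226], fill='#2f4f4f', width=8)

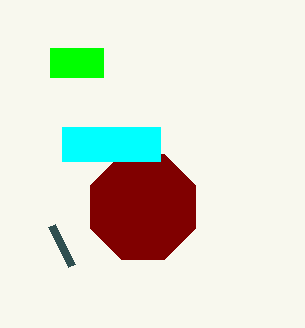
cx_1 = 143
cy_1 = 207
r_1 = 57
x0_2 = 62
y0_2 = 127
x1_2 = 160
y1_2 = 161
x0_3 = 50
y0_3 = 48
x1_3 = 103
y1_3 = 77
x0_4 = 72
y0_4 = 266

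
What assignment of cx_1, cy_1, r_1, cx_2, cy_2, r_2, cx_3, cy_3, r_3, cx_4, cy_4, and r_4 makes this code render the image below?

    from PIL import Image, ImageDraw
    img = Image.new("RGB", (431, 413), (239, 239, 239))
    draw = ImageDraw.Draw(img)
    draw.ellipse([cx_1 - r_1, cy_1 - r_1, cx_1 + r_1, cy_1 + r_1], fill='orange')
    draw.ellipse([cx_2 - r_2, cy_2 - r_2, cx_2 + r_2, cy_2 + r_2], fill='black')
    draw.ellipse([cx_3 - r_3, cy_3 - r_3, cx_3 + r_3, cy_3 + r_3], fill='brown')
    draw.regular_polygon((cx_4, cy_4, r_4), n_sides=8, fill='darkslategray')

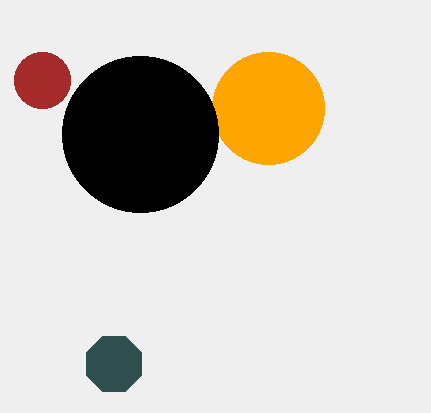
cx_1 = 268
cy_1 = 108
r_1 = 56
cx_2 = 140
cy_2 = 134
r_2 = 78
cx_3 = 42
cy_3 = 80
r_3 = 28
cx_4 = 114
cy_4 = 364
r_4 = 30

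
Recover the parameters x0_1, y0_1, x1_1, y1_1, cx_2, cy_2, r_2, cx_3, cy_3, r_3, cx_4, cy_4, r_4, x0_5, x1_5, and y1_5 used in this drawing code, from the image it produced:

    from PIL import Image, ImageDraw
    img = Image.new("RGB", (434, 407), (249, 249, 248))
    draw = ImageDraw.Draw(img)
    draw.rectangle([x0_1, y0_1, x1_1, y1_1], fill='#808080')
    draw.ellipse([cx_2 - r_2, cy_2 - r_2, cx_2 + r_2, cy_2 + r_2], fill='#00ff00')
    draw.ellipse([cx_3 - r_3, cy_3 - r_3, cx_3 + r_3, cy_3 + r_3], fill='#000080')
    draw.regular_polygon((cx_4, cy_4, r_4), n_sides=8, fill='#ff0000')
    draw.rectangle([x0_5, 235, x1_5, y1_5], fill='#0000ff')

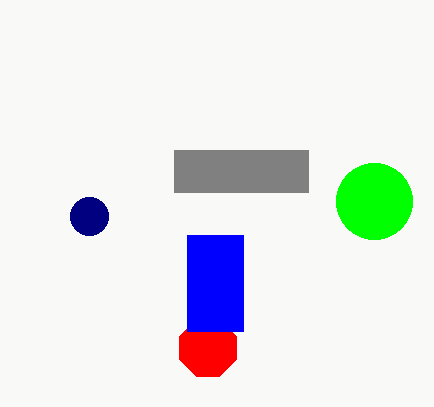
x0_1 = 174, y0_1 = 150, x1_1 = 308, y1_1 = 192, cx_2 = 374, cy_2 = 201, r_2 = 38, cx_3 = 89, cy_3 = 216, r_3 = 19, cx_4 = 208, cy_4 = 348, r_4 = 31, x0_5 = 187, x1_5 = 243, y1_5 = 331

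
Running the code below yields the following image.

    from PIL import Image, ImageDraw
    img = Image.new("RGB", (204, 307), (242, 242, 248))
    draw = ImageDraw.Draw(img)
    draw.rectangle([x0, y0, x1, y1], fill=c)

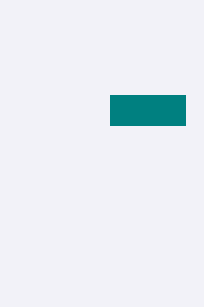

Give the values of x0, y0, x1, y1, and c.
x0 = 110
y0 = 95
x1 = 185
y1 = 125
c = 'teal'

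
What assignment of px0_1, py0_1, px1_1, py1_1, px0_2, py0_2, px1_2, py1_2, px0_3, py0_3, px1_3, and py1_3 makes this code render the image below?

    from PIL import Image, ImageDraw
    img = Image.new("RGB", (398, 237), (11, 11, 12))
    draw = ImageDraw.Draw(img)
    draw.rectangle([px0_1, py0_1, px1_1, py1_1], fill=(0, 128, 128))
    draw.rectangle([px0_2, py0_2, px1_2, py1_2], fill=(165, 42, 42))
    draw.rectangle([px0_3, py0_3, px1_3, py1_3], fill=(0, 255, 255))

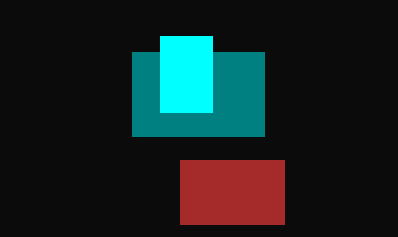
px0_1 = 132; py0_1 = 52; px1_1 = 264; py1_1 = 136; px0_2 = 180; py0_2 = 160; px1_2 = 284; py1_2 = 224; px0_3 = 160; py0_3 = 36; px1_3 = 212; py1_3 = 112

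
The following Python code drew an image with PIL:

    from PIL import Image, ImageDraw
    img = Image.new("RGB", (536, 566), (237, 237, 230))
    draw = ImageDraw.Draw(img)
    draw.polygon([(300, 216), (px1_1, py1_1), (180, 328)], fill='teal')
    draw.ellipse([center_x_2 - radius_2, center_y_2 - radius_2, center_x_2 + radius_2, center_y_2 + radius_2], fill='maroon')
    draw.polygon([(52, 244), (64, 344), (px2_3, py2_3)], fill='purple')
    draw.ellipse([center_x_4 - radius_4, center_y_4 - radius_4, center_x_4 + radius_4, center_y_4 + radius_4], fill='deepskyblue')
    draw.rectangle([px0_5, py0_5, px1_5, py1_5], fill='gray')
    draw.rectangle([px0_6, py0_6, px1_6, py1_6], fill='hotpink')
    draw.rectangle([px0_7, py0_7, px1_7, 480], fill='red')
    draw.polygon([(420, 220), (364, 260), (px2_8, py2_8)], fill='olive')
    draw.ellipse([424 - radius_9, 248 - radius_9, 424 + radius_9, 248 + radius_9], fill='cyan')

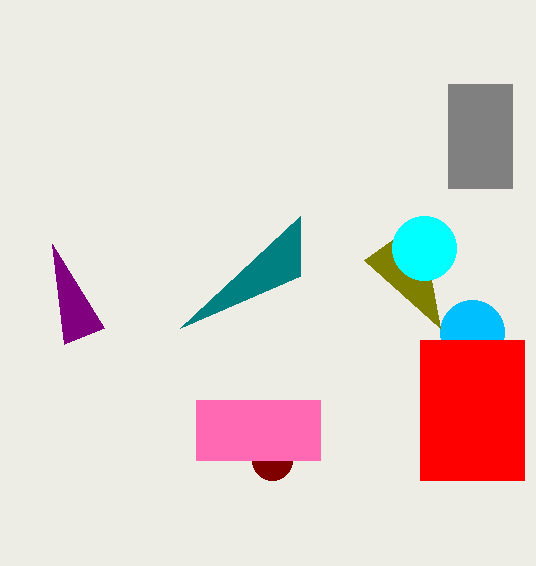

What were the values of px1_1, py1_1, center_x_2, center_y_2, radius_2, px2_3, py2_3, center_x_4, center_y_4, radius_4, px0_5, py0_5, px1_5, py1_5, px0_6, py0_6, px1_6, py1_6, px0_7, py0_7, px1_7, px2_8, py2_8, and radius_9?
px1_1 = 300, py1_1 = 276, center_x_2 = 272, center_y_2 = 460, radius_2 = 20, px2_3 = 104, py2_3 = 328, center_x_4 = 472, center_y_4 = 332, radius_4 = 32, px0_5 = 448, py0_5 = 84, px1_5 = 512, py1_5 = 188, px0_6 = 196, py0_6 = 400, px1_6 = 320, py1_6 = 460, px0_7 = 420, py0_7 = 340, px1_7 = 524, px2_8 = 440, py2_8 = 328, radius_9 = 32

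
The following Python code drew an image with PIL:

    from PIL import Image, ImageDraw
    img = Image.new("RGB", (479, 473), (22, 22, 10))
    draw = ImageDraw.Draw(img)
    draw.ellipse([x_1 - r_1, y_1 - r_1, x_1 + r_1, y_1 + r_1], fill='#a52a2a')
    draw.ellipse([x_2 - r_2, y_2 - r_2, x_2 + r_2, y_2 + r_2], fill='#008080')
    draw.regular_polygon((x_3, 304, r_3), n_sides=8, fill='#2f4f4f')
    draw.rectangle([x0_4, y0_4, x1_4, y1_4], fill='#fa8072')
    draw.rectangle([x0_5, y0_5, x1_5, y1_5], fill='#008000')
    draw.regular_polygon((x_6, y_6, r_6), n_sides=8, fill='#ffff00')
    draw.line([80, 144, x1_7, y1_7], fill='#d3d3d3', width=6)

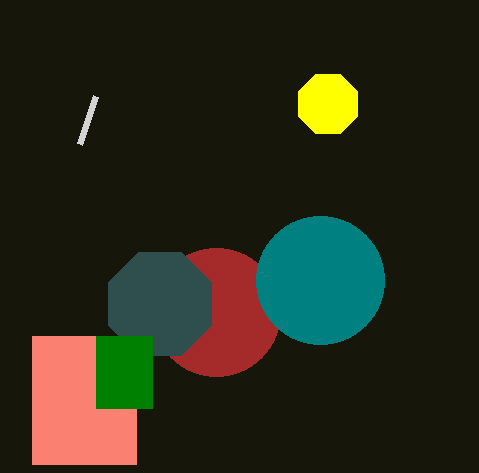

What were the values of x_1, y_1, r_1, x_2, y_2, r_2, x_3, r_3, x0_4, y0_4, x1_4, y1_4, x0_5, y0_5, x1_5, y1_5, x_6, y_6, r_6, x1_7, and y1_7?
x_1 = 216; y_1 = 312; r_1 = 64; x_2 = 320; y_2 = 280; r_2 = 64; x_3 = 160; r_3 = 56; x0_4 = 32; y0_4 = 336; x1_4 = 136; y1_4 = 464; x0_5 = 96; y0_5 = 336; x1_5 = 152; y1_5 = 408; x_6 = 328; y_6 = 104; r_6 = 32; x1_7 = 96; y1_7 = 96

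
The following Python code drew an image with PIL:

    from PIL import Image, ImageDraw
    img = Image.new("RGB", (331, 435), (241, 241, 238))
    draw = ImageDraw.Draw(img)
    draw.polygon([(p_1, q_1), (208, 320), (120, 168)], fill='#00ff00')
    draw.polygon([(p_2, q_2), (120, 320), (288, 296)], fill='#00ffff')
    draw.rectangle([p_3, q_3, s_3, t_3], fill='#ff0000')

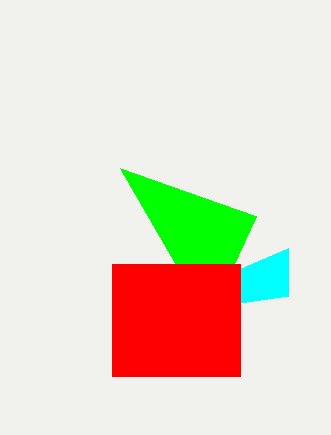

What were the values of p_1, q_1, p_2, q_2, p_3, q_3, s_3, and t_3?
p_1 = 256, q_1 = 216, p_2 = 288, q_2 = 248, p_3 = 112, q_3 = 264, s_3 = 240, t_3 = 376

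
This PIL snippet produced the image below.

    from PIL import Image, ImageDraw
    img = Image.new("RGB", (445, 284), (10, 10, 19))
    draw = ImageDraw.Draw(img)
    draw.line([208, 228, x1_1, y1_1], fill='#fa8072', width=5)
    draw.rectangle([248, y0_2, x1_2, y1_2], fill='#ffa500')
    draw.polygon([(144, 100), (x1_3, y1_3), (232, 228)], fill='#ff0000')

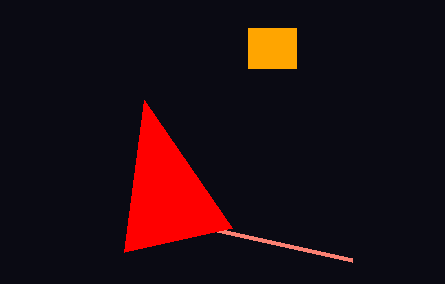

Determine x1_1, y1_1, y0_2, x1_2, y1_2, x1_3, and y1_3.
x1_1 = 352; y1_1 = 260; y0_2 = 28; x1_2 = 296; y1_2 = 68; x1_3 = 124; y1_3 = 252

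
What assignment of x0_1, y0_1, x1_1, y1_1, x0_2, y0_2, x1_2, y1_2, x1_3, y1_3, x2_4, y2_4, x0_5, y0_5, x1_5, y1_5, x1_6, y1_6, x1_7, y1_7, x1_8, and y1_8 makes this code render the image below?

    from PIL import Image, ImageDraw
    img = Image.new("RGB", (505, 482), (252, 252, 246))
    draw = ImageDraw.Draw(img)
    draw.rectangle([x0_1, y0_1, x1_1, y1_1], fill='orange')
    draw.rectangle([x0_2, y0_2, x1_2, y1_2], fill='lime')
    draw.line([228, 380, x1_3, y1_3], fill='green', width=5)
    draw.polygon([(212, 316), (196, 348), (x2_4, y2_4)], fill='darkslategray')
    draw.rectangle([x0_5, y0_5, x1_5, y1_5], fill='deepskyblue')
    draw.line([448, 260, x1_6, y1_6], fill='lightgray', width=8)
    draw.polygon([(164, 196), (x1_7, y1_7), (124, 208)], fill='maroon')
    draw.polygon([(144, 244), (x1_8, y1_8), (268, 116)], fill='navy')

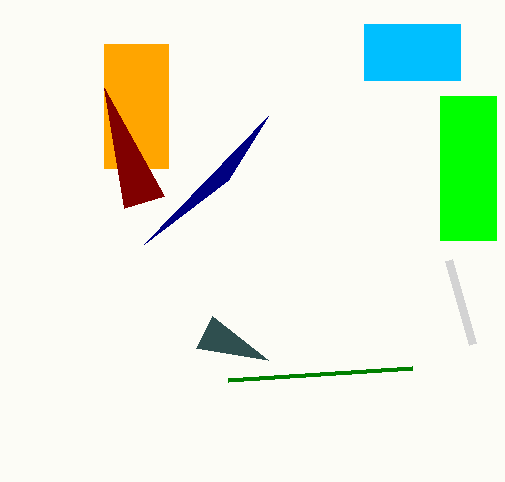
x0_1 = 104
y0_1 = 44
x1_1 = 168
y1_1 = 168
x0_2 = 440
y0_2 = 96
x1_2 = 496
y1_2 = 240
x1_3 = 412
y1_3 = 368
x2_4 = 268
y2_4 = 360
x0_5 = 364
y0_5 = 24
x1_5 = 460
y1_5 = 80
x1_6 = 472
y1_6 = 344
x1_7 = 104
y1_7 = 88
x1_8 = 228
y1_8 = 180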